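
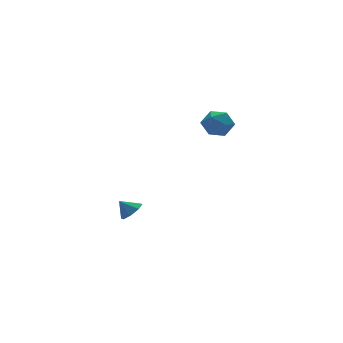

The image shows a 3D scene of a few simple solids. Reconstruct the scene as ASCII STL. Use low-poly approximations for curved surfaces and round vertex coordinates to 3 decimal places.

solid 
facet normal 0.542 -0.427 -0.724
outer loop
vertex 0.57 0.442 -3.811
vertex 0.012 0.658 -4.356
vertex 0.682 1.0 -4.056
endloop
endfacet
facet normal 0.349 0.317 0.882
outer loop
vertex 0.57 0.442 -3.811
vertex 0.682 1.0 -4.056
vertex -0.552 1.102 -3.604
endloop
endfacet
facet normal 0.542 -0.427 -0.724
outer loop
vertex 0.682 1.0 -4.056
vertex 0.012 0.658 -4.356
vertex 0.401 1.358 -4.478
endloop
endfacet
facet normal 0.258 0.815 0.520
outer loop
vertex 0.682 1.0 -4.056
vertex 0.401 1.358 -4.478
vertex -0.552 1.102 -3.604
endloop
endfacet
facet normal 0.542 -0.427 -0.724
outer loop
vertex 0.401 1.358 -4.478
vertex 0.012 0.658 -4.356
vertex -0.108 1.306 -4.828
endloop
endfacet
facet normal -0.170 0.980 0.102
outer loop
vertex 0.401 1.358 -4.478
vertex -0.108 1.306 -4.828
vertex -0.552 1.102 -3.604
endloop
endfacet
facet normal 0.542 -0.427 -0.724
outer loop
vertex -0.108 1.306 -4.828
vertex 0.012 0.658 -4.356
vertex -0.547 0.874 -4.902
endloop
endfacet
facet normal -0.684 0.718 -0.129
outer loop
vertex -0.108 1.306 -4.828
vertex -0.547 0.874 -4.902
vertex -0.552 1.102 -3.604
endloop
endfacet
facet normal 0.542 -0.427 -0.724
outer loop
vertex -0.547 0.874 -4.902
vertex 0.012 0.658 -4.356
vertex -0.658 0.316 -4.656
endloop
endfacet
facet normal -0.983 0.180 -0.035
outer loop
vertex -0.547 0.874 -4.902
vertex -0.658 0.316 -4.656
vertex -0.552 1.102 -3.604
endloop
endfacet
facet normal 0.542 -0.426 -0.724
outer loop
vertex -0.658 0.316 -4.656
vertex 0.012 0.658 -4.356
vertex -0.377 -0.042 -4.235
endloop
endfacet
facet normal -0.891 -0.316 0.326
outer loop
vertex -0.658 0.316 -4.656
vertex -0.377 -0.042 -4.235
vertex -0.552 1.102 -3.604
endloop
endfacet
facet normal 0.542 -0.426 -0.724
outer loop
vertex -0.377 -0.042 -4.235
vertex 0.012 0.658 -4.356
vertex 0.132 0.01 -3.885
endloop
endfacet
facet normal -0.463 -0.481 0.744
outer loop
vertex -0.377 -0.042 -4.235
vertex 0.132 0.01 -3.885
vertex -0.552 1.102 -3.604
endloop
endfacet
facet normal 0.542 -0.426 -0.724
outer loop
vertex 0.132 0.01 -3.885
vertex 0.012 0.658 -4.356
vertex 0.57 0.442 -3.811
endloop
endfacet
facet normal 0.051 -0.219 0.974
outer loop
vertex 0.132 0.01 -3.885
vertex 0.57 0.442 -3.811
vertex -0.552 1.102 -3.604
endloop
endfacet
facet normal -0.434 0.873 0.225
outer loop
vertex 3.338 -2.255 3.248
vertex 2.533 -2.736 3.562
vertex 3.267 -2.534 4.194
endloop
endfacet
facet normal 0.275 0.916 0.291
outer loop
vertex 3.338 -2.255 3.248
vertex 3.267 -2.534 4.194
vertex 4.123 -2.638 3.711
endloop
endfacet
facet normal 0.566 0.751 -0.339
outer loop
vertex 3.338 -2.255 3.248
vertex 4.123 -2.638 3.711
vertex 3.919 -2.904 2.781
endloop
endfacet
facet normal 0.037 0.606 -0.795
outer loop
vertex 3.338 -2.255 3.248
vertex 3.919 -2.904 2.781
vertex 2.936 -2.964 2.689
endloop
endfacet
facet normal -0.581 0.681 -0.446
outer loop
vertex 3.338 -2.255 3.248
vertex 2.936 -2.964 2.689
vertex 2.533 -2.736 3.562
endloop
endfacet
facet normal 0.483 0.425 0.765
outer loop
vertex 4.123 -2.638 3.711
vertex 3.267 -2.534 4.194
vertex 3.804 -3.356 4.311
endloop
endfacet
facet normal -0.664 0.355 0.658
outer loop
vertex 3.267 -2.534 4.194
vertex 2.533 -2.736 3.562
vertex 2.821 -3.416 4.219
endloop
endfacet
facet normal -0.903 0.043 -0.428
outer loop
vertex 2.533 -2.736 3.562
vertex 2.936 -2.964 2.689
vertex 2.617 -3.682 3.289
endloop
endfacet
facet normal 0.098 -0.077 -0.992
outer loop
vertex 2.936 -2.964 2.689
vertex 3.919 -2.904 2.781
vertex 3.473 -3.786 2.806
endloop
endfacet
facet normal 0.954 0.158 -0.255
outer loop
vertex 3.919 -2.904 2.781
vertex 4.123 -2.638 3.711
vertex 4.207 -3.584 3.438
endloop
endfacet
facet normal -0.037 -0.606 0.795
outer loop
vertex 3.402 -4.065 3.752
vertex 3.804 -3.356 4.311
vertex 2.821 -3.416 4.219
endloop
endfacet
facet normal -0.566 -0.751 0.339
outer loop
vertex 3.402 -4.065 3.752
vertex 2.821 -3.416 4.219
vertex 2.617 -3.682 3.289
endloop
endfacet
facet normal -0.275 -0.916 -0.291
outer loop
vertex 3.402 -4.065 3.752
vertex 2.617 -3.682 3.289
vertex 3.473 -3.786 2.806
endloop
endfacet
facet normal 0.434 -0.873 -0.225
outer loop
vertex 3.402 -4.065 3.752
vertex 3.473 -3.786 2.806
vertex 4.207 -3.584 3.438
endloop
endfacet
facet normal 0.581 -0.681 0.446
outer loop
vertex 3.402 -4.065 3.752
vertex 4.207 -3.584 3.438
vertex 3.804 -3.356 4.311
endloop
endfacet
facet normal -0.098 0.077 0.992
outer loop
vertex 2.821 -3.416 4.219
vertex 3.804 -3.356 4.311
vertex 3.267 -2.534 4.194
endloop
endfacet
facet normal -0.954 -0.158 0.255
outer loop
vertex 2.617 -3.682 3.289
vertex 2.821 -3.416 4.219
vertex 2.533 -2.736 3.562
endloop
endfacet
facet normal -0.483 -0.425 -0.765
outer loop
vertex 3.473 -3.786 2.806
vertex 2.617 -3.682 3.289
vertex 2.936 -2.964 2.689
endloop
endfacet
facet normal 0.664 -0.355 -0.658
outer loop
vertex 4.207 -3.584 3.438
vertex 3.473 -3.786 2.806
vertex 3.919 -2.904 2.781
endloop
endfacet
facet normal 0.903 -0.043 0.428
outer loop
vertex 3.804 -3.356 4.311
vertex 4.207 -3.584 3.438
vertex 4.123 -2.638 3.711
endloop
endfacet

endsolid


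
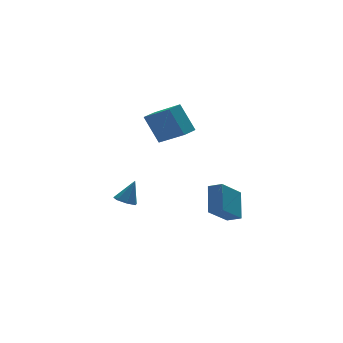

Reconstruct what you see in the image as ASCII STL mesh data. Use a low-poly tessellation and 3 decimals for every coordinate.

solid 
facet normal -0.891 -0.452 0.033
outer loop
vertex 1.125 2.134 2.676
vertex 0.673 3.147 4.341
vertex 0.284 3.706 1.492
endloop
endfacet
facet normal 0.225 -0.506 -0.832
outer loop
vertex 1.167 4.153 1.459
vertex 1.125 2.134 2.676
vertex 0.284 3.706 1.492
endloop
endfacet
facet normal -0.892 -0.451 0.033
outer loop
vertex 0.284 3.706 1.492
vertex 0.673 3.147 4.341
vertex -0.167 4.719 3.156
endloop
endfacet
facet normal -0.393 0.735 -0.554
outer loop
vertex -0.167 4.719 3.156
vertex 1.167 4.153 1.459
vertex 0.284 3.706 1.492
endloop
endfacet
facet normal 0.393 -0.735 0.553
outer loop
vertex 1.125 2.134 2.676
vertex 1.556 3.594 4.308
vertex 0.673 3.147 4.341
endloop
endfacet
facet normal 0.226 -0.506 -0.832
outer loop
vertex 2.007 2.581 2.644
vertex 1.125 2.134 2.676
vertex 1.167 4.153 1.459
endloop
endfacet
facet normal 0.392 -0.735 0.554
outer loop
vertex 2.007 2.581 2.644
vertex 1.556 3.594 4.308
vertex 1.125 2.134 2.676
endloop
endfacet
facet normal -0.225 0.507 0.832
outer loop
vertex 0.673 3.147 4.341
vertex 1.556 3.594 4.308
vertex -0.167 4.719 3.156
endloop
endfacet
facet normal -0.392 0.735 -0.553
outer loop
vertex 0.715 5.166 3.124
vertex 1.167 4.153 1.459
vertex -0.167 4.719 3.156
endloop
endfacet
facet normal -0.226 0.506 0.832
outer loop
vertex -0.167 4.719 3.156
vertex 1.556 3.594 4.308
vertex 0.715 5.166 3.124
endloop
endfacet
facet normal 0.892 0.452 -0.033
outer loop
vertex 0.715 5.166 3.124
vertex 2.007 2.581 2.644
vertex 1.167 4.153 1.459
endloop
endfacet
facet normal 0.892 0.452 -0.033
outer loop
vertex 1.556 3.594 4.308
vertex 2.007 2.581 2.644
vertex 0.715 5.166 3.124
endloop
endfacet
facet normal -0.465 -0.146 -0.873
outer loop
vertex -1.986 2.799 -2.193
vertex -2.436 2.349 -1.878
vertex -2.499 3.051 -1.962
endloop
endfacet
facet normal 0.458 0.887 0.050
outer loop
vertex -1.986 2.799 -2.193
vertex -2.499 3.051 -1.962
vertex -1.724 2.571 -0.542
endloop
endfacet
facet normal -0.465 -0.146 -0.873
outer loop
vertex -2.499 3.051 -1.962
vertex -2.436 2.349 -1.878
vertex -2.964 2.774 -1.668
endloop
endfacet
facet normal -0.247 0.869 0.429
outer loop
vertex -2.499 3.051 -1.962
vertex -2.964 2.774 -1.668
vertex -1.724 2.571 -0.542
endloop
endfacet
facet normal -0.465 -0.147 -0.873
outer loop
vertex -2.964 2.774 -1.668
vertex -2.436 2.349 -1.878
vertex -3.031 2.177 -1.532
endloop
endfacet
facet normal -0.631 0.239 0.738
outer loop
vertex -2.964 2.774 -1.668
vertex -3.031 2.177 -1.532
vertex -1.724 2.571 -0.542
endloop
endfacet
facet normal -0.465 -0.146 -0.873
outer loop
vertex -3.031 2.177 -1.532
vertex -2.436 2.349 -1.878
vertex -2.65 1.709 -1.657
endloop
endfacet
facet normal -0.405 -0.529 0.746
outer loop
vertex -3.031 2.177 -1.532
vertex -2.65 1.709 -1.657
vertex -1.724 2.571 -0.542
endloop
endfacet
facet normal -0.465 -0.146 -0.873
outer loop
vertex -2.65 1.709 -1.657
vertex -2.436 2.349 -1.878
vertex -2.108 1.723 -1.948
endloop
endfacet
facet normal 0.261 -0.856 0.445
outer loop
vertex -2.65 1.709 -1.657
vertex -2.108 1.723 -1.948
vertex -1.724 2.571 -0.542
endloop
endfacet
facet normal -0.465 -0.146 -0.873
outer loop
vertex -2.108 1.723 -1.948
vertex -2.436 2.349 -1.878
vertex -1.812 2.208 -2.187
endloop
endfacet
facet normal 0.865 -0.497 0.063
outer loop
vertex -2.108 1.723 -1.948
vertex -1.812 2.208 -2.187
vertex -1.724 2.571 -0.542
endloop
endfacet
facet normal -0.465 -0.146 -0.873
outer loop
vertex -1.812 2.208 -2.187
vertex -2.436 2.349 -1.878
vertex -1.986 2.799 -2.193
endloop
endfacet
facet normal 0.953 0.280 -0.113
outer loop
vertex -1.812 2.208 -2.187
vertex -1.986 2.799 -2.193
vertex -1.724 2.571 -0.542
endloop
endfacet
facet normal -0.622 0.679 -0.390
outer loop
vertex 2.392 1.689 -3.696
vertex 3.051 3.02 -2.432
vertex 3.925 2.278 -5.115
endloop
endfacet
facet normal -0.338 -0.682 -0.648
outer loop
vertex 4.509 1.64 -4.748
vertex 2.392 1.689 -3.696
vertex 3.925 2.278 -5.115
endloop
endfacet
facet normal -0.622 0.679 -0.390
outer loop
vertex 3.925 2.278 -5.115
vertex 3.051 3.02 -2.432
vertex 4.584 3.609 -3.851
endloop
endfacet
facet normal 0.707 0.271 -0.654
outer loop
vertex 4.584 3.609 -3.851
vertex 4.509 1.64 -4.748
vertex 3.925 2.278 -5.115
endloop
endfacet
facet normal -0.707 -0.271 0.654
outer loop
vertex 2.392 1.689 -3.696
vertex 3.635 2.382 -2.065
vertex 3.051 3.02 -2.432
endloop
endfacet
facet normal -0.338 -0.682 -0.648
outer loop
vertex 2.976 1.051 -3.329
vertex 2.392 1.689 -3.696
vertex 4.509 1.64 -4.748
endloop
endfacet
facet normal -0.707 -0.271 0.654
outer loop
vertex 2.976 1.051 -3.329
vertex 3.635 2.382 -2.065
vertex 2.392 1.689 -3.696
endloop
endfacet
facet normal 0.338 0.682 0.648
outer loop
vertex 3.051 3.02 -2.432
vertex 3.635 2.382 -2.065
vertex 4.584 3.609 -3.851
endloop
endfacet
facet normal 0.707 0.271 -0.654
outer loop
vertex 5.168 2.971 -3.484
vertex 4.509 1.64 -4.748
vertex 4.584 3.609 -3.851
endloop
endfacet
facet normal 0.338 0.682 0.648
outer loop
vertex 4.584 3.609 -3.851
vertex 3.635 2.382 -2.065
vertex 5.168 2.971 -3.484
endloop
endfacet
facet normal 0.622 -0.679 0.390
outer loop
vertex 5.168 2.971 -3.484
vertex 2.976 1.051 -3.329
vertex 4.509 1.64 -4.748
endloop
endfacet
facet normal 0.622 -0.679 0.390
outer loop
vertex 3.635 2.382 -2.065
vertex 2.976 1.051 -3.329
vertex 5.168 2.971 -3.484
endloop
endfacet

endsolid


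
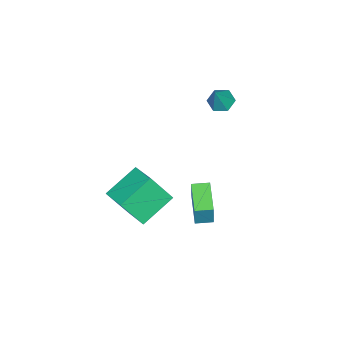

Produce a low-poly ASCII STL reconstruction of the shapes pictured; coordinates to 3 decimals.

solid 
facet normal -0.281 0.477 -0.833
outer loop
vertex 1.497 2.081 -1.291
vertex 3.136 1.367 -2.253
vertex 0.688 0.825 -1.738
endloop
endfacet
facet normal -0.808 0.352 0.474
outer loop
vertex 1.224 -0.087 -0.147
vertex 1.497 2.081 -1.291
vertex 0.688 0.825 -1.738
endloop
endfacet
facet normal -0.281 0.477 -0.833
outer loop
vertex 0.688 0.825 -1.738
vertex 3.136 1.367 -2.253
vertex 2.326 0.111 -2.7
endloop
endfacet
facet normal -0.519 -0.805 -0.287
outer loop
vertex 2.326 0.111 -2.7
vertex 1.224 -0.087 -0.147
vertex 0.688 0.825 -1.738
endloop
endfacet
facet normal 0.519 0.805 0.287
outer loop
vertex 1.497 2.081 -1.291
vertex 3.672 0.455 -0.662
vertex 3.136 1.367 -2.253
endloop
endfacet
facet normal -0.807 0.352 0.474
outer loop
vertex 2.034 1.169 0.3
vertex 1.497 2.081 -1.291
vertex 1.224 -0.087 -0.147
endloop
endfacet
facet normal 0.519 0.805 0.286
outer loop
vertex 2.034 1.169 0.3
vertex 3.672 0.455 -0.662
vertex 1.497 2.081 -1.291
endloop
endfacet
facet normal 0.807 -0.352 -0.474
outer loop
vertex 3.136 1.367 -2.253
vertex 3.672 0.455 -0.662
vertex 2.326 0.111 -2.7
endloop
endfacet
facet normal -0.519 -0.805 -0.286
outer loop
vertex 2.863 -0.801 -1.109
vertex 1.224 -0.087 -0.147
vertex 2.326 0.111 -2.7
endloop
endfacet
facet normal 0.807 -0.351 -0.474
outer loop
vertex 2.326 0.111 -2.7
vertex 3.672 0.455 -0.662
vertex 2.863 -0.801 -1.109
endloop
endfacet
facet normal 0.281 -0.477 0.833
outer loop
vertex 2.863 -0.801 -1.109
vertex 2.034 1.169 0.3
vertex 1.224 -0.087 -0.147
endloop
endfacet
facet normal 0.281 -0.477 0.833
outer loop
vertex 3.672 0.455 -0.662
vertex 2.034 1.169 0.3
vertex 2.863 -0.801 -1.109
endloop
endfacet
facet normal -0.536 0.843 0.042
outer loop
vertex -1.793 2.371 -2.929
vertex -0.372 3.297 -3.398
vertex -2.166 2.207 -4.382
endloop
endfacet
facet normal -0.807 -0.526 0.267
outer loop
vertex -1.668 1.423 -4.422
vertex -1.793 2.371 -2.929
vertex -2.166 2.207 -4.382
endloop
endfacet
facet normal -0.536 0.843 0.043
outer loop
vertex -2.166 2.207 -4.382
vertex -0.372 3.297 -3.398
vertex -0.745 3.134 -4.851
endloop
endfacet
facet normal -0.247 -0.108 -0.963
outer loop
vertex -0.745 3.134 -4.851
vertex -1.668 1.423 -4.422
vertex -2.166 2.207 -4.382
endloop
endfacet
facet normal 0.247 0.108 0.963
outer loop
vertex -1.793 2.371 -2.929
vertex 0.126 2.513 -3.438
vertex -0.372 3.297 -3.398
endloop
endfacet
facet normal -0.808 -0.526 0.266
outer loop
vertex -1.295 1.586 -2.969
vertex -1.793 2.371 -2.929
vertex -1.668 1.423 -4.422
endloop
endfacet
facet normal 0.247 0.108 0.963
outer loop
vertex -1.295 1.586 -2.969
vertex 0.126 2.513 -3.438
vertex -1.793 2.371 -2.929
endloop
endfacet
facet normal 0.807 0.526 -0.266
outer loop
vertex -0.372 3.297 -3.398
vertex 0.126 2.513 -3.438
vertex -0.745 3.134 -4.851
endloop
endfacet
facet normal -0.247 -0.108 -0.963
outer loop
vertex -0.247 2.349 -4.891
vertex -1.668 1.423 -4.422
vertex -0.745 3.134 -4.851
endloop
endfacet
facet normal 0.808 0.526 -0.267
outer loop
vertex -0.745 3.134 -4.851
vertex 0.126 2.513 -3.438
vertex -0.247 2.349 -4.891
endloop
endfacet
facet normal 0.535 -0.843 -0.043
outer loop
vertex -0.247 2.349 -4.891
vertex -1.295 1.586 -2.969
vertex -1.668 1.423 -4.422
endloop
endfacet
facet normal 0.536 -0.843 -0.042
outer loop
vertex 0.126 2.513 -3.438
vertex -1.295 1.586 -2.969
vertex -0.247 2.349 -4.891
endloop
endfacet
facet normal -0.533 -0.044 -0.845
outer loop
vertex -3.195 1.79 1.382
vertex -3.799 1.906 1.757
vertex -3.426 2.463 1.493
endloop
endfacet
facet normal 0.924 0.344 -0.164
outer loop
vertex -3.195 1.79 1.382
vertex -3.426 2.463 1.493
vertex -2.961 1.974 3.083
endloop
endfacet
facet normal -0.533 -0.044 -0.845
outer loop
vertex -3.426 2.463 1.493
vertex -3.799 1.906 1.757
vertex -4.03 2.579 1.868
endloop
endfacet
facet normal 0.302 0.932 0.198
outer loop
vertex -3.426 2.463 1.493
vertex -4.03 2.579 1.868
vertex -2.961 1.974 3.083
endloop
endfacet
facet normal -0.534 -0.044 -0.845
outer loop
vertex -4.03 2.579 1.868
vertex -3.799 1.906 1.757
vertex -4.402 2.022 2.132
endloop
endfacet
facet normal -0.425 0.604 0.675
outer loop
vertex -4.03 2.579 1.868
vertex -4.402 2.022 2.132
vertex -2.961 1.974 3.083
endloop
endfacet
facet normal -0.534 -0.044 -0.845
outer loop
vertex -4.402 2.022 2.132
vertex -3.799 1.906 1.757
vertex -4.171 1.349 2.021
endloop
endfacet
facet normal -0.531 -0.312 0.788
outer loop
vertex -4.402 2.022 2.132
vertex -4.171 1.349 2.021
vertex -2.961 1.974 3.083
endloop
endfacet
facet normal -0.534 -0.044 -0.845
outer loop
vertex -4.171 1.349 2.021
vertex -3.799 1.906 1.757
vertex -3.568 1.233 1.646
endloop
endfacet
facet normal 0.091 -0.900 0.426
outer loop
vertex -4.171 1.349 2.021
vertex -3.568 1.233 1.646
vertex -2.961 1.974 3.083
endloop
endfacet
facet normal -0.533 -0.044 -0.845
outer loop
vertex -3.568 1.233 1.646
vertex -3.799 1.906 1.757
vertex -3.195 1.79 1.382
endloop
endfacet
facet normal 0.819 -0.572 -0.051
outer loop
vertex -3.568 1.233 1.646
vertex -3.195 1.79 1.382
vertex -2.961 1.974 3.083
endloop
endfacet

endsolid


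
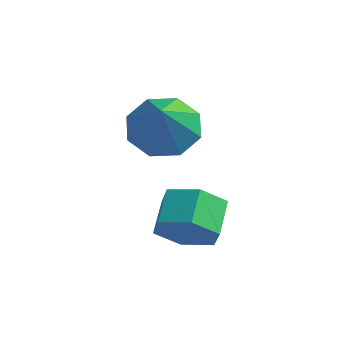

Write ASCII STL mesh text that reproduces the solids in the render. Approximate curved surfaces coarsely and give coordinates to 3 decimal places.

solid 
facet normal 0.361 -0.775 -0.518
outer loop
vertex 3.823 -4.618 -3.258
vertex 3.429 -4.317 -3.984
vertex 4.249 -4.063 -3.792
endloop
endfacet
facet normal 0.797 -0.031 0.603
outer loop
vertex 3.823 -4.618 -3.258
vertex 4.249 -4.063 -3.792
vertex 3.426 -3.764 -2.689
endloop
endfacet
facet normal 0.797 -0.031 0.603
outer loop
vertex 3.426 -3.764 -2.689
vertex 4.249 -4.063 -3.792
vertex 3.852 -3.21 -3.223
endloop
endfacet
facet normal -0.361 0.776 0.517
outer loop
vertex 3.426 -3.764 -2.689
vertex 3.852 -3.21 -3.223
vertex 3.031 -3.463 -3.416
endloop
endfacet
facet normal 0.361 -0.776 -0.517
outer loop
vertex 4.249 -4.063 -3.792
vertex 3.429 -4.317 -3.984
vertex 3.855 -3.762 -4.519
endloop
endfacet
facet normal 0.818 0.530 -0.224
outer loop
vertex 4.249 -4.063 -3.792
vertex 3.855 -3.762 -4.519
vertex 3.852 -3.21 -3.223
endloop
endfacet
facet normal 0.818 0.530 -0.224
outer loop
vertex 3.852 -3.21 -3.223
vertex 3.855 -3.762 -4.519
vertex 3.458 -2.909 -3.95
endloop
endfacet
facet normal -0.361 0.776 0.517
outer loop
vertex 3.852 -3.21 -3.223
vertex 3.458 -2.909 -3.95
vertex 3.031 -3.463 -3.416
endloop
endfacet
facet normal 0.361 -0.776 -0.517
outer loop
vertex 3.855 -3.762 -4.519
vertex 3.429 -4.317 -3.984
vertex 3.034 -4.016 -4.711
endloop
endfacet
facet normal 0.020 0.561 -0.827
outer loop
vertex 3.855 -3.762 -4.519
vertex 3.034 -4.016 -4.711
vertex 3.458 -2.909 -3.95
endloop
endfacet
facet normal 0.021 0.561 -0.828
outer loop
vertex 3.458 -2.909 -3.95
vertex 3.034 -4.016 -4.711
vertex 2.637 -3.162 -4.142
endloop
endfacet
facet normal -0.360 0.776 0.517
outer loop
vertex 3.458 -2.909 -3.95
vertex 2.637 -3.162 -4.142
vertex 3.031 -3.463 -3.416
endloop
endfacet
facet normal 0.361 -0.776 -0.517
outer loop
vertex 3.034 -4.016 -4.711
vertex 3.429 -4.317 -3.984
vertex 2.608 -4.57 -4.177
endloop
endfacet
facet normal -0.797 0.031 -0.603
outer loop
vertex 3.034 -4.016 -4.711
vertex 2.608 -4.57 -4.177
vertex 2.637 -3.162 -4.142
endloop
endfacet
facet normal -0.797 0.031 -0.603
outer loop
vertex 2.637 -3.162 -4.142
vertex 2.608 -4.57 -4.177
vertex 2.211 -3.717 -3.608
endloop
endfacet
facet normal -0.361 0.775 0.518
outer loop
vertex 2.637 -3.162 -4.142
vertex 2.211 -3.717 -3.608
vertex 3.031 -3.463 -3.416
endloop
endfacet
facet normal 0.361 -0.776 -0.517
outer loop
vertex 2.608 -4.57 -4.177
vertex 3.429 -4.317 -3.984
vertex 3.002 -4.871 -3.45
endloop
endfacet
facet normal -0.818 -0.530 0.224
outer loop
vertex 2.608 -4.57 -4.177
vertex 3.002 -4.871 -3.45
vertex 2.211 -3.717 -3.608
endloop
endfacet
facet normal -0.818 -0.530 0.224
outer loop
vertex 2.211 -3.717 -3.608
vertex 3.002 -4.871 -3.45
vertex 2.605 -4.018 -2.881
endloop
endfacet
facet normal -0.361 0.776 0.517
outer loop
vertex 2.211 -3.717 -3.608
vertex 2.605 -4.018 -2.881
vertex 3.031 -3.463 -3.416
endloop
endfacet
facet normal 0.360 -0.776 -0.517
outer loop
vertex 3.002 -4.871 -3.45
vertex 3.429 -4.317 -3.984
vertex 3.823 -4.618 -3.258
endloop
endfacet
facet normal -0.020 -0.561 0.827
outer loop
vertex 3.002 -4.871 -3.45
vertex 3.823 -4.618 -3.258
vertex 2.605 -4.018 -2.881
endloop
endfacet
facet normal -0.020 -0.561 0.828
outer loop
vertex 2.605 -4.018 -2.881
vertex 3.823 -4.618 -3.258
vertex 3.426 -3.764 -2.689
endloop
endfacet
facet normal -0.361 0.776 0.517
outer loop
vertex 2.605 -4.018 -2.881
vertex 3.426 -3.764 -2.689
vertex 3.031 -3.463 -3.416
endloop
endfacet
facet normal -0.418 0.583 -0.696
outer loop
vertex 1.843 -2.508 -2.67
vertex 1.111 -2.258 -2.021
vertex 2.02 -1.882 -2.252
endloop
endfacet
facet normal 0.973 -0.176 -0.149
outer loop
vertex 1.843 -2.508 -2.67
vertex 2.02 -1.882 -2.252
vertex 1.989 -3.482 -0.559
endloop
endfacet
facet normal -0.418 0.583 -0.697
outer loop
vertex 2.02 -1.882 -2.252
vertex 1.111 -2.258 -2.021
vertex 1.664 -1.476 -1.699
endloop
endfacet
facet normal 0.885 0.330 0.328
outer loop
vertex 2.02 -1.882 -2.252
vertex 1.664 -1.476 -1.699
vertex 1.989 -3.482 -0.559
endloop
endfacet
facet normal -0.418 0.583 -0.697
outer loop
vertex 1.664 -1.476 -1.699
vertex 1.111 -2.258 -2.021
vertex 0.984 -1.528 -1.334
endloop
endfacet
facet normal 0.379 0.503 0.777
outer loop
vertex 1.664 -1.476 -1.699
vertex 0.984 -1.528 -1.334
vertex 1.989 -3.482 -0.559
endloop
endfacet
facet normal -0.419 0.583 -0.697
outer loop
vertex 0.984 -1.528 -1.334
vertex 1.111 -2.258 -2.021
vertex 0.379 -2.008 -1.372
endloop
endfacet
facet normal -0.251 0.242 0.937
outer loop
vertex 0.984 -1.528 -1.334
vertex 0.379 -2.008 -1.372
vertex 1.989 -3.482 -0.559
endloop
endfacet
facet normal -0.418 0.584 -0.696
outer loop
vertex 0.379 -2.008 -1.372
vertex 1.111 -2.258 -2.021
vertex 0.202 -2.633 -1.79
endloop
endfacet
facet normal -0.633 -0.298 0.714
outer loop
vertex 0.379 -2.008 -1.372
vertex 0.202 -2.633 -1.79
vertex 1.989 -3.482 -0.559
endloop
endfacet
facet normal -0.418 0.584 -0.696
outer loop
vertex 0.202 -2.633 -1.79
vertex 1.111 -2.258 -2.021
vertex 0.558 -3.039 -2.344
endloop
endfacet
facet normal -0.546 -0.803 0.238
outer loop
vertex 0.202 -2.633 -1.79
vertex 0.558 -3.039 -2.344
vertex 1.989 -3.482 -0.559
endloop
endfacet
facet normal -0.417 0.584 -0.696
outer loop
vertex 0.558 -3.039 -2.344
vertex 1.111 -2.258 -2.021
vertex 1.238 -2.987 -2.708
endloop
endfacet
facet normal -0.039 -0.977 -0.211
outer loop
vertex 0.558 -3.039 -2.344
vertex 1.238 -2.987 -2.708
vertex 1.989 -3.482 -0.559
endloop
endfacet
facet normal -0.418 0.583 -0.696
outer loop
vertex 1.238 -2.987 -2.708
vertex 1.111 -2.258 -2.021
vertex 1.843 -2.508 -2.67
endloop
endfacet
facet normal 0.591 -0.716 -0.371
outer loop
vertex 1.238 -2.987 -2.708
vertex 1.843 -2.508 -2.67
vertex 1.989 -3.482 -0.559
endloop
endfacet

endsolid


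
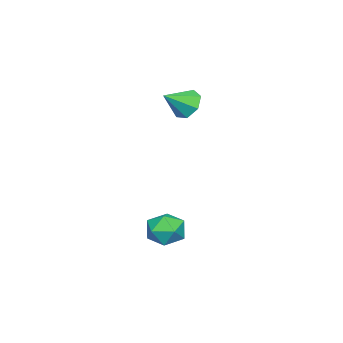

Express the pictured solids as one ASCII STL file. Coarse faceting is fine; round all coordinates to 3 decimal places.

solid 
facet normal -0.608 0.792 -0.059
outer loop
vertex 1.879 4.645 -1.924
vertex 1.156 4.105 -1.72
vertex 1.63 4.52 -1.042
endloop
endfacet
facet normal 0.044 0.987 0.152
outer loop
vertex 1.879 4.645 -1.924
vertex 1.63 4.52 -1.042
vertex 2.525 4.516 -1.275
endloop
endfacet
facet normal 0.509 0.786 -0.351
outer loop
vertex 1.879 4.645 -1.924
vertex 2.525 4.516 -1.275
vertex 2.605 4.098 -2.096
endloop
endfacet
facet normal 0.144 0.466 -0.873
outer loop
vertex 1.879 4.645 -1.924
vertex 2.605 4.098 -2.096
vertex 1.758 3.844 -2.371
endloop
endfacet
facet normal -0.546 0.470 -0.694
outer loop
vertex 1.879 4.645 -1.924
vertex 1.758 3.844 -2.371
vertex 1.156 4.105 -1.72
endloop
endfacet
facet normal 0.198 0.630 0.751
outer loop
vertex 2.525 4.516 -1.275
vertex 1.63 4.52 -1.042
vertex 2.202 3.896 -0.669
endloop
endfacet
facet normal -0.858 0.314 0.407
outer loop
vertex 1.63 4.52 -1.042
vertex 1.156 4.105 -1.72
vertex 1.355 3.642 -0.944
endloop
endfacet
facet normal -0.758 -0.209 -0.618
outer loop
vertex 1.156 4.105 -1.72
vertex 1.758 3.844 -2.371
vertex 1.435 3.224 -1.765
endloop
endfacet
facet normal 0.359 -0.214 -0.908
outer loop
vertex 1.758 3.844 -2.371
vertex 2.605 4.098 -2.096
vertex 2.33 3.22 -1.998
endloop
endfacet
facet normal 0.951 0.304 -0.062
outer loop
vertex 2.605 4.098 -2.096
vertex 2.525 4.516 -1.275
vertex 2.804 3.635 -1.32
endloop
endfacet
facet normal -0.144 -0.466 0.873
outer loop
vertex 2.081 3.095 -1.116
vertex 2.202 3.896 -0.669
vertex 1.355 3.642 -0.944
endloop
endfacet
facet normal -0.509 -0.786 0.351
outer loop
vertex 2.081 3.095 -1.116
vertex 1.355 3.642 -0.944
vertex 1.435 3.224 -1.765
endloop
endfacet
facet normal -0.044 -0.987 -0.152
outer loop
vertex 2.081 3.095 -1.116
vertex 1.435 3.224 -1.765
vertex 2.33 3.22 -1.998
endloop
endfacet
facet normal 0.608 -0.792 0.059
outer loop
vertex 2.081 3.095 -1.116
vertex 2.33 3.22 -1.998
vertex 2.804 3.635 -1.32
endloop
endfacet
facet normal 0.546 -0.470 0.694
outer loop
vertex 2.081 3.095 -1.116
vertex 2.804 3.635 -1.32
vertex 2.202 3.896 -0.669
endloop
endfacet
facet normal -0.359 0.214 0.908
outer loop
vertex 1.355 3.642 -0.944
vertex 2.202 3.896 -0.669
vertex 1.63 4.52 -1.042
endloop
endfacet
facet normal -0.951 -0.304 0.062
outer loop
vertex 1.435 3.224 -1.765
vertex 1.355 3.642 -0.944
vertex 1.156 4.105 -1.72
endloop
endfacet
facet normal -0.198 -0.630 -0.751
outer loop
vertex 2.33 3.22 -1.998
vertex 1.435 3.224 -1.765
vertex 1.758 3.844 -2.371
endloop
endfacet
facet normal 0.858 -0.314 -0.407
outer loop
vertex 2.804 3.635 -1.32
vertex 2.33 3.22 -1.998
vertex 2.605 4.098 -2.096
endloop
endfacet
facet normal 0.758 0.209 0.618
outer loop
vertex 2.202 3.896 -0.669
vertex 2.804 3.635 -1.32
vertex 2.525 4.516 -1.275
endloop
endfacet
facet normal -0.695 0.483 -0.532
outer loop
vertex -2.896 2.565 2.705
vertex -3.493 2.306 3.25
vertex -3.023 3.013 3.277
endloop
endfacet
facet normal 0.947 0.320 -0.040
outer loop
vertex -2.896 2.565 2.705
vertex -3.023 3.013 3.277
vertex -2.527 1.634 3.99
endloop
endfacet
facet normal -0.696 0.483 -0.532
outer loop
vertex -3.023 3.013 3.277
vertex -3.493 2.306 3.25
vertex -3.504 2.928 3.829
endloop
endfacet
facet normal 0.599 0.527 0.603
outer loop
vertex -3.023 3.013 3.277
vertex -3.504 2.928 3.829
vertex -2.527 1.634 3.99
endloop
endfacet
facet normal -0.695 0.483 -0.532
outer loop
vertex -3.504 2.928 3.829
vertex -3.493 2.306 3.25
vertex -3.978 2.374 3.945
endloop
endfacet
facet normal 0.052 0.162 0.985
outer loop
vertex -3.504 2.928 3.829
vertex -3.978 2.374 3.945
vertex -2.527 1.634 3.99
endloop
endfacet
facet normal -0.695 0.482 -0.533
outer loop
vertex -3.978 2.374 3.945
vertex -3.493 2.306 3.25
vertex -4.086 1.769 3.538
endloop
endfacet
facet normal -0.281 -0.501 0.819
outer loop
vertex -3.978 2.374 3.945
vertex -4.086 1.769 3.538
vertex -2.527 1.634 3.99
endloop
endfacet
facet normal -0.696 0.483 -0.531
outer loop
vertex -4.086 1.769 3.538
vertex -3.493 2.306 3.25
vertex -3.749 1.568 2.914
endloop
endfacet
facet normal -0.150 -0.962 0.229
outer loop
vertex -4.086 1.769 3.538
vertex -3.749 1.568 2.914
vertex -2.527 1.634 3.99
endloop
endfacet
facet normal -0.695 0.483 -0.532
outer loop
vertex -3.749 1.568 2.914
vertex -3.493 2.306 3.25
vertex -3.219 1.922 2.543
endloop
endfacet
facet normal 0.346 -0.874 -0.340
outer loop
vertex -3.749 1.568 2.914
vertex -3.219 1.922 2.543
vertex -2.527 1.634 3.99
endloop
endfacet
facet normal -0.695 0.483 -0.532
outer loop
vertex -3.219 1.922 2.543
vertex -3.493 2.306 3.25
vertex -2.896 2.565 2.705
endloop
endfacet
facet normal 0.835 -0.303 -0.460
outer loop
vertex -3.219 1.922 2.543
vertex -2.896 2.565 2.705
vertex -2.527 1.634 3.99
endloop
endfacet

endsolid


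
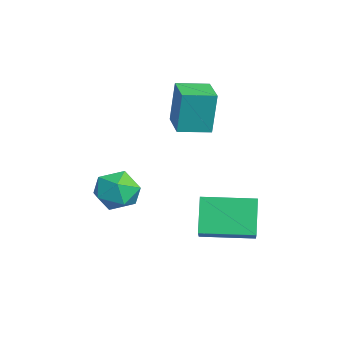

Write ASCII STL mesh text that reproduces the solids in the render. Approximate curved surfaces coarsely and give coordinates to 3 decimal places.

solid 
facet normal -0.025 0.987 -0.159
outer loop
vertex -2.509 -0.044 -2.039
vertex -3.109 0.042 -1.412
vertex -2.261 0.095 -1.214
endloop
endfacet
facet normal 0.621 0.721 -0.308
outer loop
vertex -2.509 -0.044 -2.039
vertex -2.261 0.095 -1.214
vertex -1.832 -0.485 -1.707
endloop
endfacet
facet normal 0.542 0.221 -0.811
outer loop
vertex -2.509 -0.044 -2.039
vertex -1.832 -0.485 -1.707
vertex -2.416 -0.896 -2.209
endloop
endfacet
facet normal -0.152 0.177 -0.972
outer loop
vertex -2.509 -0.044 -2.039
vertex -2.416 -0.896 -2.209
vertex -3.205 -0.57 -2.026
endloop
endfacet
facet normal -0.502 0.650 -0.570
outer loop
vertex -2.509 -0.044 -2.039
vertex -3.205 -0.57 -2.026
vertex -3.109 0.042 -1.412
endloop
endfacet
facet normal 0.870 0.405 0.281
outer loop
vertex -1.832 -0.485 -1.707
vertex -2.261 0.095 -1.214
vertex -2.015 -0.67 -0.874
endloop
endfacet
facet normal -0.174 0.836 0.521
outer loop
vertex -2.261 0.095 -1.214
vertex -3.109 0.042 -1.412
vertex -2.804 -0.344 -0.691
endloop
endfacet
facet normal -0.946 0.292 -0.143
outer loop
vertex -3.109 0.042 -1.412
vertex -3.205 -0.57 -2.026
vertex -3.388 -0.755 -1.193
endloop
endfacet
facet normal -0.380 -0.475 -0.794
outer loop
vertex -3.205 -0.57 -2.026
vertex -2.416 -0.896 -2.209
vertex -2.959 -1.335 -1.686
endloop
endfacet
facet normal 0.743 -0.406 -0.532
outer loop
vertex -2.416 -0.896 -2.209
vertex -1.832 -0.485 -1.707
vertex -2.111 -1.282 -1.488
endloop
endfacet
facet normal 0.152 -0.177 0.972
outer loop
vertex -2.711 -1.196 -0.861
vertex -2.015 -0.67 -0.874
vertex -2.804 -0.344 -0.691
endloop
endfacet
facet normal -0.542 -0.221 0.811
outer loop
vertex -2.711 -1.196 -0.861
vertex -2.804 -0.344 -0.691
vertex -3.388 -0.755 -1.193
endloop
endfacet
facet normal -0.621 -0.721 0.308
outer loop
vertex -2.711 -1.196 -0.861
vertex -3.388 -0.755 -1.193
vertex -2.959 -1.335 -1.686
endloop
endfacet
facet normal 0.025 -0.987 0.159
outer loop
vertex -2.711 -1.196 -0.861
vertex -2.959 -1.335 -1.686
vertex -2.111 -1.282 -1.488
endloop
endfacet
facet normal 0.502 -0.650 0.570
outer loop
vertex -2.711 -1.196 -0.861
vertex -2.111 -1.282 -1.488
vertex -2.015 -0.67 -0.874
endloop
endfacet
facet normal 0.380 0.475 0.794
outer loop
vertex -2.804 -0.344 -0.691
vertex -2.015 -0.67 -0.874
vertex -2.261 0.095 -1.214
endloop
endfacet
facet normal -0.743 0.406 0.532
outer loop
vertex -3.388 -0.755 -1.193
vertex -2.804 -0.344 -0.691
vertex -3.109 0.042 -1.412
endloop
endfacet
facet normal -0.870 -0.405 -0.281
outer loop
vertex -2.959 -1.335 -1.686
vertex -3.388 -0.755 -1.193
vertex -3.205 -0.57 -2.026
endloop
endfacet
facet normal 0.174 -0.836 -0.521
outer loop
vertex -2.111 -1.282 -1.488
vertex -2.959 -1.335 -1.686
vertex -2.416 -0.896 -2.209
endloop
endfacet
facet normal 0.946 -0.292 0.143
outer loop
vertex -2.015 -0.67 -0.874
vertex -2.111 -1.282 -1.488
vertex -1.832 -0.485 -1.707
endloop
endfacet
facet normal -0.546 0.123 0.829
outer loop
vertex -0.14 1.655 -0.65
vertex 0.192 3.383 -0.687
vertex -1.242 1.85 -1.404
endloop
endfacet
facet normal -0.188 -0.982 0.021
outer loop
vertex -0.472 1.677 -2.573
vertex -0.14 1.655 -0.65
vertex -1.242 1.85 -1.404
endloop
endfacet
facet normal -0.546 0.123 0.829
outer loop
vertex -1.242 1.85 -1.404
vertex 0.192 3.383 -0.687
vertex -0.91 3.578 -1.442
endloop
endfacet
facet normal -0.816 0.145 -0.559
outer loop
vertex -0.91 3.578 -1.442
vertex -0.472 1.677 -2.573
vertex -1.242 1.85 -1.404
endloop
endfacet
facet normal 0.816 -0.145 0.559
outer loop
vertex -0.14 1.655 -0.65
vertex 0.962 3.21 -1.856
vertex 0.192 3.383 -0.687
endloop
endfacet
facet normal -0.188 -0.982 0.021
outer loop
vertex 0.63 1.482 -1.818
vertex -0.14 1.655 -0.65
vertex -0.472 1.677 -2.573
endloop
endfacet
facet normal 0.816 -0.145 0.559
outer loop
vertex 0.63 1.482 -1.818
vertex 0.962 3.21 -1.856
vertex -0.14 1.655 -0.65
endloop
endfacet
facet normal 0.188 0.982 -0.021
outer loop
vertex 0.192 3.383 -0.687
vertex 0.962 3.21 -1.856
vertex -0.91 3.578 -1.442
endloop
endfacet
facet normal -0.816 0.145 -0.559
outer loop
vertex -0.14 3.405 -2.61
vertex -0.472 1.677 -2.573
vertex -0.91 3.578 -1.442
endloop
endfacet
facet normal 0.188 0.982 -0.021
outer loop
vertex -0.91 3.578 -1.442
vertex 0.962 3.21 -1.856
vertex -0.14 3.405 -2.61
endloop
endfacet
facet normal 0.546 -0.123 -0.829
outer loop
vertex -0.14 3.405 -2.61
vertex 0.63 1.482 -1.818
vertex -0.472 1.677 -2.573
endloop
endfacet
facet normal 0.545 -0.123 -0.829
outer loop
vertex 0.962 3.21 -1.856
vertex 0.63 1.482 -1.818
vertex -0.14 3.405 -2.61
endloop
endfacet
facet normal -0.999 -0.043 0.020
outer loop
vertex -4.001 1.43 2.596
vertex -4.052 2.563 2.48
vertex -4.026 1.264 0.985
endloop
endfacet
facet normal 0.045 -0.994 0.102
outer loop
vertex -2.788 1.317 0.96
vertex -4.001 1.43 2.596
vertex -4.026 1.264 0.985
endloop
endfacet
facet normal -0.999 -0.043 0.020
outer loop
vertex -4.026 1.264 0.985
vertex -4.052 2.563 2.48
vertex -4.077 2.397 0.869
endloop
endfacet
facet normal -0.016 -0.103 -0.995
outer loop
vertex -4.077 2.397 0.869
vertex -2.788 1.317 0.96
vertex -4.026 1.264 0.985
endloop
endfacet
facet normal 0.016 0.103 0.995
outer loop
vertex -4.001 1.43 2.596
vertex -2.814 2.616 2.455
vertex -4.052 2.563 2.48
endloop
endfacet
facet normal 0.045 -0.994 0.102
outer loop
vertex -2.763 1.483 2.571
vertex -4.001 1.43 2.596
vertex -2.788 1.317 0.96
endloop
endfacet
facet normal 0.016 0.103 0.995
outer loop
vertex -2.763 1.483 2.571
vertex -2.814 2.616 2.455
vertex -4.001 1.43 2.596
endloop
endfacet
facet normal -0.045 0.994 -0.102
outer loop
vertex -4.052 2.563 2.48
vertex -2.814 2.616 2.455
vertex -4.077 2.397 0.869
endloop
endfacet
facet normal -0.016 -0.103 -0.995
outer loop
vertex -2.839 2.45 0.844
vertex -2.788 1.317 0.96
vertex -4.077 2.397 0.869
endloop
endfacet
facet normal -0.045 0.994 -0.102
outer loop
vertex -4.077 2.397 0.869
vertex -2.814 2.616 2.455
vertex -2.839 2.45 0.844
endloop
endfacet
facet normal 0.999 0.043 -0.020
outer loop
vertex -2.839 2.45 0.844
vertex -2.763 1.483 2.571
vertex -2.788 1.317 0.96
endloop
endfacet
facet normal 0.999 0.043 -0.020
outer loop
vertex -2.814 2.616 2.455
vertex -2.763 1.483 2.571
vertex -2.839 2.45 0.844
endloop
endfacet

endsolid


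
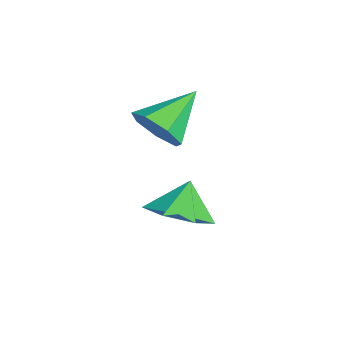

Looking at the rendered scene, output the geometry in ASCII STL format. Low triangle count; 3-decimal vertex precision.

solid 
facet normal 0.279 -0.416 -0.866
outer loop
vertex -2.58 -2.86 -2.427
vertex -3.086 -2.244 -2.886
vertex -2.205 -2.185 -2.63
endloop
endfacet
facet normal 0.478 -0.001 0.879
outer loop
vertex -2.58 -2.86 -2.427
vertex -2.205 -2.185 -2.63
vertex -3.374 -1.816 -1.994
endloop
endfacet
facet normal 0.279 -0.415 -0.866
outer loop
vertex -2.205 -2.185 -2.63
vertex -3.086 -2.244 -2.886
vertex -2.493 -1.555 -3.025
endloop
endfacet
facet normal 0.518 0.612 0.598
outer loop
vertex -2.205 -2.185 -2.63
vertex -2.493 -1.555 -3.025
vertex -3.374 -1.816 -1.994
endloop
endfacet
facet normal 0.279 -0.415 -0.866
outer loop
vertex -2.493 -1.555 -3.025
vertex -3.086 -2.244 -2.886
vertex -3.228 -1.443 -3.316
endloop
endfacet
facet normal 0.037 0.961 0.275
outer loop
vertex -2.493 -1.555 -3.025
vertex -3.228 -1.443 -3.316
vertex -3.374 -1.816 -1.994
endloop
endfacet
facet normal 0.279 -0.415 -0.866
outer loop
vertex -3.228 -1.443 -3.316
vertex -3.086 -2.244 -2.886
vertex -3.857 -1.934 -3.283
endloop
endfacet
facet normal -0.603 0.783 0.154
outer loop
vertex -3.228 -1.443 -3.316
vertex -3.857 -1.934 -3.283
vertex -3.374 -1.816 -1.994
endloop
endfacet
facet normal 0.279 -0.415 -0.866
outer loop
vertex -3.857 -1.934 -3.283
vertex -3.086 -2.244 -2.886
vertex -3.905 -2.659 -2.951
endloop
endfacet
facet normal -0.922 0.210 0.326
outer loop
vertex -3.857 -1.934 -3.283
vertex -3.905 -2.659 -2.951
vertex -3.374 -1.816 -1.994
endloop
endfacet
facet normal 0.279 -0.416 -0.866
outer loop
vertex -3.905 -2.659 -2.951
vertex -3.086 -2.244 -2.886
vertex -3.337 -3.071 -2.57
endloop
endfacet
facet normal -0.678 -0.323 0.661
outer loop
vertex -3.905 -2.659 -2.951
vertex -3.337 -3.071 -2.57
vertex -3.374 -1.816 -1.994
endloop
endfacet
facet normal 0.279 -0.416 -0.866
outer loop
vertex -3.337 -3.071 -2.57
vertex -3.086 -2.244 -2.886
vertex -2.58 -2.86 -2.427
endloop
endfacet
facet normal -0.055 -0.418 0.907
outer loop
vertex -3.337 -3.071 -2.57
vertex -2.58 -2.86 -2.427
vertex -3.374 -1.816 -1.994
endloop
endfacet
facet normal 0.284 -0.800 -0.528
outer loop
vertex -2.987 -2.212 -0.369
vertex -3.636 -2.574 -0.169
vertex -3.506 -2.125 -0.78
endloop
endfacet
facet normal 0.392 0.866 -0.311
outer loop
vertex -2.987 -2.212 -0.369
vertex -3.506 -2.125 -0.78
vertex -4.064 -1.366 0.629
endloop
endfacet
facet normal 0.284 -0.801 -0.528
outer loop
vertex -3.506 -2.125 -0.78
vertex -3.636 -2.574 -0.169
vertex -4.123 -2.376 -0.731
endloop
endfacet
facet normal -0.352 0.759 -0.548
outer loop
vertex -3.506 -2.125 -0.78
vertex -4.123 -2.376 -0.731
vertex -4.064 -1.366 0.629
endloop
endfacet
facet normal 0.284 -0.800 -0.528
outer loop
vertex -4.123 -2.376 -0.731
vertex -3.636 -2.574 -0.169
vertex -4.373 -2.777 -0.258
endloop
endfacet
facet normal -0.921 0.331 -0.206
outer loop
vertex -4.123 -2.376 -0.731
vertex -4.373 -2.777 -0.258
vertex -4.064 -1.366 0.629
endloop
endfacet
facet normal 0.284 -0.800 -0.528
outer loop
vertex -4.373 -2.777 -0.258
vertex -3.636 -2.574 -0.169
vertex -4.068 -3.025 0.282
endloop
endfacet
facet normal -0.885 -0.093 0.457
outer loop
vertex -4.373 -2.777 -0.258
vertex -4.068 -3.025 0.282
vertex -4.064 -1.366 0.629
endloop
endfacet
facet normal 0.284 -0.800 -0.528
outer loop
vertex -4.068 -3.025 0.282
vertex -3.636 -2.574 -0.169
vertex -3.437 -2.934 0.483
endloop
endfacet
facet normal -0.272 -0.196 0.942
outer loop
vertex -4.068 -3.025 0.282
vertex -3.437 -2.934 0.483
vertex -4.064 -1.366 0.629
endloop
endfacet
facet normal 0.284 -0.800 -0.528
outer loop
vertex -3.437 -2.934 0.483
vertex -3.636 -2.574 -0.169
vertex -2.956 -2.572 0.193
endloop
endfacet
facet normal 0.457 0.101 0.884
outer loop
vertex -3.437 -2.934 0.483
vertex -2.956 -2.572 0.193
vertex -4.064 -1.366 0.629
endloop
endfacet
facet normal 0.284 -0.800 -0.528
outer loop
vertex -2.956 -2.572 0.193
vertex -3.636 -2.574 -0.169
vertex -2.987 -2.212 -0.369
endloop
endfacet
facet normal 0.752 0.573 0.326
outer loop
vertex -2.956 -2.572 0.193
vertex -2.987 -2.212 -0.369
vertex -4.064 -1.366 0.629
endloop
endfacet

endsolid


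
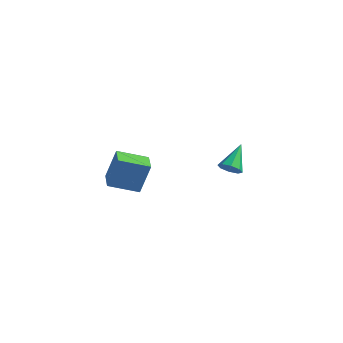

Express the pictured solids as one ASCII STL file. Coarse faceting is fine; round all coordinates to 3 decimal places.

solid 
facet normal 0.055 -0.812 -0.581
outer loop
vertex 3.1 0.242 0.503
vertex 2.561 0.356 0.292
vertex 3.11 0.505 0.136
endloop
endfacet
facet normal 0.921 0.305 0.244
outer loop
vertex 3.1 0.242 0.503
vertex 3.11 0.505 0.136
vertex 2.479 1.584 1.168
endloop
endfacet
facet normal 0.056 -0.813 -0.579
outer loop
vertex 3.11 0.505 0.136
vertex 2.561 0.356 0.292
vertex 2.798 0.68 -0.14
endloop
endfacet
facet normal 0.660 0.684 -0.312
outer loop
vertex 3.11 0.505 0.136
vertex 2.798 0.68 -0.14
vertex 2.479 1.584 1.168
endloop
endfacet
facet normal 0.054 -0.813 -0.580
outer loop
vertex 2.798 0.68 -0.14
vertex 2.561 0.356 0.292
vertex 2.348 0.666 -0.162
endloop
endfacet
facet normal 0.002 0.823 -0.568
outer loop
vertex 2.798 0.68 -0.14
vertex 2.348 0.666 -0.162
vertex 2.479 1.584 1.168
endloop
endfacet
facet normal 0.052 -0.813 -0.580
outer loop
vertex 2.348 0.666 -0.162
vertex 2.561 0.356 0.292
vertex 2.022 0.471 0.082
endloop
endfacet
facet normal -0.667 0.642 -0.378
outer loop
vertex 2.348 0.666 -0.162
vertex 2.022 0.471 0.082
vertex 2.479 1.584 1.168
endloop
endfacet
facet normal 0.053 -0.812 -0.581
outer loop
vertex 2.022 0.471 0.082
vertex 2.561 0.356 0.292
vertex 2.012 0.208 0.449
endloop
endfacet
facet normal -0.957 0.246 0.150
outer loop
vertex 2.022 0.471 0.082
vertex 2.012 0.208 0.449
vertex 2.479 1.584 1.168
endloop
endfacet
facet normal 0.053 -0.813 -0.580
outer loop
vertex 2.012 0.208 0.449
vertex 2.561 0.356 0.292
vertex 2.323 0.032 0.724
endloop
endfacet
facet normal -0.697 -0.131 0.705
outer loop
vertex 2.012 0.208 0.449
vertex 2.323 0.032 0.724
vertex 2.479 1.584 1.168
endloop
endfacet
facet normal 0.055 -0.813 -0.580
outer loop
vertex 2.323 0.032 0.724
vertex 2.561 0.356 0.292
vertex 2.774 0.046 0.747
endloop
endfacet
facet normal -0.041 -0.271 0.962
outer loop
vertex 2.323 0.032 0.724
vertex 2.774 0.046 0.747
vertex 2.479 1.584 1.168
endloop
endfacet
facet normal 0.055 -0.813 -0.580
outer loop
vertex 2.774 0.046 0.747
vertex 2.561 0.356 0.292
vertex 3.1 0.242 0.503
endloop
endfacet
facet normal 0.631 -0.090 0.771
outer loop
vertex 2.774 0.046 0.747
vertex 3.1 0.242 0.503
vertex 2.479 1.584 1.168
endloop
endfacet
facet normal -0.567 0.814 -0.124
outer loop
vertex -4.288 1.937 -1.772
vertex -2.994 2.76 -2.291
vertex -4.627 1.457 -3.377
endloop
endfacet
facet normal -0.799 -0.508 0.321
outer loop
vertex -3.946 0.48 -3.229
vertex -4.288 1.937 -1.772
vertex -4.627 1.457 -3.377
endloop
endfacet
facet normal -0.567 0.814 -0.124
outer loop
vertex -4.627 1.457 -3.377
vertex -2.994 2.76 -2.291
vertex -3.333 2.28 -3.897
endloop
endfacet
facet normal -0.199 -0.281 -0.939
outer loop
vertex -3.333 2.28 -3.897
vertex -3.946 0.48 -3.229
vertex -4.627 1.457 -3.377
endloop
endfacet
facet normal 0.198 0.280 0.939
outer loop
vertex -4.288 1.937 -1.772
vertex -2.313 1.783 -2.143
vertex -2.994 2.76 -2.291
endloop
endfacet
facet normal -0.799 -0.508 0.321
outer loop
vertex -3.607 0.96 -1.623
vertex -4.288 1.937 -1.772
vertex -3.946 0.48 -3.229
endloop
endfacet
facet normal 0.198 0.281 0.939
outer loop
vertex -3.607 0.96 -1.623
vertex -2.313 1.783 -2.143
vertex -4.288 1.937 -1.772
endloop
endfacet
facet normal 0.799 0.508 -0.321
outer loop
vertex -2.994 2.76 -2.291
vertex -2.313 1.783 -2.143
vertex -3.333 2.28 -3.897
endloop
endfacet
facet normal -0.198 -0.281 -0.939
outer loop
vertex -2.652 1.303 -3.748
vertex -3.946 0.48 -3.229
vertex -3.333 2.28 -3.897
endloop
endfacet
facet normal 0.799 0.508 -0.321
outer loop
vertex -3.333 2.28 -3.897
vertex -2.313 1.783 -2.143
vertex -2.652 1.303 -3.748
endloop
endfacet
facet normal 0.567 -0.814 0.124
outer loop
vertex -2.652 1.303 -3.748
vertex -3.607 0.96 -1.623
vertex -3.946 0.48 -3.229
endloop
endfacet
facet normal 0.567 -0.814 0.124
outer loop
vertex -2.313 1.783 -2.143
vertex -3.607 0.96 -1.623
vertex -2.652 1.303 -3.748
endloop
endfacet

endsolid


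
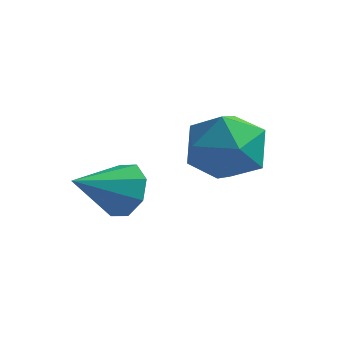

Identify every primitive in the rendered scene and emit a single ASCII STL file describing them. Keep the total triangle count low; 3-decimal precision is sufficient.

solid 
facet normal 0.446 0.770 -0.456
outer loop
vertex -2.565 -2.456 -2.125
vertex -3.23 -2.411 -2.699
vertex -3.058 -2.047 -1.917
endloop
endfacet
facet normal 0.267 -0.162 0.950
outer loop
vertex -2.565 -2.456 -2.125
vertex -3.058 -2.047 -1.917
vertex -3.97 -3.689 -1.941
endloop
endfacet
facet normal 0.446 0.770 -0.456
outer loop
vertex -3.058 -2.047 -1.917
vertex -3.23 -2.411 -2.699
vertex -3.652 -1.851 -2.167
endloop
endfacet
facet normal -0.333 0.172 0.927
outer loop
vertex -3.058 -2.047 -1.917
vertex -3.652 -1.851 -2.167
vertex -3.97 -3.689 -1.941
endloop
endfacet
facet normal 0.445 0.770 -0.457
outer loop
vertex -3.652 -1.851 -2.167
vertex -3.23 -2.411 -2.699
vertex -3.999 -1.984 -2.729
endloop
endfacet
facet normal -0.854 0.206 0.478
outer loop
vertex -3.652 -1.851 -2.167
vertex -3.999 -1.984 -2.729
vertex -3.97 -3.689 -1.941
endloop
endfacet
facet normal 0.446 0.770 -0.456
outer loop
vertex -3.999 -1.984 -2.729
vertex -3.23 -2.411 -2.699
vertex -3.895 -2.366 -3.273
endloop
endfacet
facet normal -0.988 -0.079 -0.134
outer loop
vertex -3.999 -1.984 -2.729
vertex -3.895 -2.366 -3.273
vertex -3.97 -3.689 -1.941
endloop
endfacet
facet normal 0.446 0.770 -0.456
outer loop
vertex -3.895 -2.366 -3.273
vertex -3.23 -2.411 -2.699
vertex -3.402 -2.775 -3.481
endloop
endfacet
facet normal -0.659 -0.515 -0.549
outer loop
vertex -3.895 -2.366 -3.273
vertex -3.402 -2.775 -3.481
vertex -3.97 -3.689 -1.941
endloop
endfacet
facet normal 0.446 0.770 -0.456
outer loop
vertex -3.402 -2.775 -3.481
vertex -3.23 -2.411 -2.699
vertex -2.808 -2.971 -3.231
endloop
endfacet
facet normal -0.059 -0.849 -0.525
outer loop
vertex -3.402 -2.775 -3.481
vertex -2.808 -2.971 -3.231
vertex -3.97 -3.689 -1.941
endloop
endfacet
facet normal 0.445 0.770 -0.457
outer loop
vertex -2.808 -2.971 -3.231
vertex -3.23 -2.411 -2.699
vertex -2.461 -2.838 -2.669
endloop
endfacet
facet normal 0.462 -0.884 -0.076
outer loop
vertex -2.808 -2.971 -3.231
vertex -2.461 -2.838 -2.669
vertex -3.97 -3.689 -1.941
endloop
endfacet
facet normal 0.446 0.770 -0.456
outer loop
vertex -2.461 -2.838 -2.669
vertex -3.23 -2.411 -2.699
vertex -2.565 -2.456 -2.125
endloop
endfacet
facet normal 0.596 -0.599 0.535
outer loop
vertex -2.461 -2.838 -2.669
vertex -2.565 -2.456 -2.125
vertex -3.97 -3.689 -1.941
endloop
endfacet
facet normal -0.720 0.642 0.264
outer loop
vertex -1.62 -0.669 -1.494
vertex -1.92 -1.374 -0.6
vertex -1.112 -0.533 -0.44
endloop
endfacet
facet normal -0.174 0.984 -0.043
outer loop
vertex -1.62 -0.669 -1.494
vertex -1.112 -0.533 -0.44
vertex -0.463 -0.461 -1.421
endloop
endfacet
facet normal -0.084 0.712 -0.697
outer loop
vertex -1.62 -0.669 -1.494
vertex -0.463 -0.461 -1.421
vertex -0.871 -1.258 -2.186
endloop
endfacet
facet normal -0.574 0.202 -0.793
outer loop
vertex -1.62 -0.669 -1.494
vertex -0.871 -1.258 -2.186
vertex -1.772 -1.822 -1.678
endloop
endfacet
facet normal -0.967 0.159 -0.199
outer loop
vertex -1.62 -0.669 -1.494
vertex -1.772 -1.822 -1.678
vertex -1.92 -1.374 -0.6
endloop
endfacet
facet normal 0.415 0.846 0.336
outer loop
vertex -0.463 -0.461 -1.421
vertex -1.112 -0.533 -0.44
vertex -0.048 -1.038 -0.482
endloop
endfacet
facet normal -0.469 0.292 0.834
outer loop
vertex -1.112 -0.533 -0.44
vertex -1.92 -1.374 -0.6
vertex -0.949 -1.602 0.026
endloop
endfacet
facet normal -0.869 -0.488 0.084
outer loop
vertex -1.92 -1.374 -0.6
vertex -1.772 -1.822 -1.678
vertex -1.357 -2.399 -0.739
endloop
endfacet
facet normal -0.233 -0.418 -0.878
outer loop
vertex -1.772 -1.822 -1.678
vertex -0.871 -1.258 -2.186
vertex -0.708 -2.327 -1.72
endloop
endfacet
facet normal 0.561 0.406 -0.722
outer loop
vertex -0.871 -1.258 -2.186
vertex -0.463 -0.461 -1.421
vertex 0.1 -1.486 -1.56
endloop
endfacet
facet normal 0.574 -0.202 0.793
outer loop
vertex -0.2 -2.191 -0.666
vertex -0.048 -1.038 -0.482
vertex -0.949 -1.602 0.026
endloop
endfacet
facet normal 0.084 -0.712 0.697
outer loop
vertex -0.2 -2.191 -0.666
vertex -0.949 -1.602 0.026
vertex -1.357 -2.399 -0.739
endloop
endfacet
facet normal 0.174 -0.984 0.043
outer loop
vertex -0.2 -2.191 -0.666
vertex -1.357 -2.399 -0.739
vertex -0.708 -2.327 -1.72
endloop
endfacet
facet normal 0.720 -0.642 -0.264
outer loop
vertex -0.2 -2.191 -0.666
vertex -0.708 -2.327 -1.72
vertex 0.1 -1.486 -1.56
endloop
endfacet
facet normal 0.967 -0.159 0.199
outer loop
vertex -0.2 -2.191 -0.666
vertex 0.1 -1.486 -1.56
vertex -0.048 -1.038 -0.482
endloop
endfacet
facet normal 0.233 0.418 0.878
outer loop
vertex -0.949 -1.602 0.026
vertex -0.048 -1.038 -0.482
vertex -1.112 -0.533 -0.44
endloop
endfacet
facet normal -0.561 -0.406 0.722
outer loop
vertex -1.357 -2.399 -0.739
vertex -0.949 -1.602 0.026
vertex -1.92 -1.374 -0.6
endloop
endfacet
facet normal -0.415 -0.846 -0.336
outer loop
vertex -0.708 -2.327 -1.72
vertex -1.357 -2.399 -0.739
vertex -1.772 -1.822 -1.678
endloop
endfacet
facet normal 0.469 -0.292 -0.834
outer loop
vertex 0.1 -1.486 -1.56
vertex -0.708 -2.327 -1.72
vertex -0.871 -1.258 -2.186
endloop
endfacet
facet normal 0.869 0.488 -0.084
outer loop
vertex -0.048 -1.038 -0.482
vertex 0.1 -1.486 -1.56
vertex -0.463 -0.461 -1.421
endloop
endfacet

endsolid


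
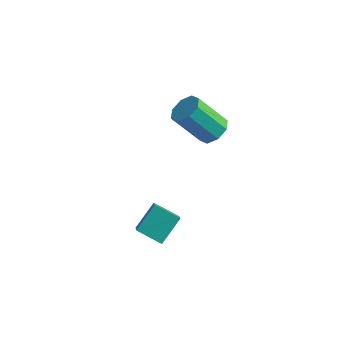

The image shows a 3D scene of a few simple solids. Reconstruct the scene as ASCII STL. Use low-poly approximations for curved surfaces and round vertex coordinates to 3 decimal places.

solid 
facet normal -0.897 -0.116 0.426
outer loop
vertex 1.157 -4.03 -1.845
vertex 1.431 -2.912 -0.962
vertex 0.778 -3.434 -2.481
endloop
endfacet
facet normal -0.190 -0.770 -0.609
outer loop
vertex 1.909 -3.288 -3.018
vertex 1.157 -4.03 -1.845
vertex 0.778 -3.434 -2.481
endloop
endfacet
facet normal -0.897 -0.116 0.426
outer loop
vertex 0.778 -3.434 -2.481
vertex 1.431 -2.912 -0.962
vertex 1.052 -2.317 -1.598
endloop
endfacet
facet normal -0.399 0.627 -0.669
outer loop
vertex 1.052 -2.317 -1.598
vertex 1.909 -3.288 -3.018
vertex 0.778 -3.434 -2.481
endloop
endfacet
facet normal 0.399 -0.627 0.670
outer loop
vertex 1.157 -4.03 -1.845
vertex 2.562 -2.766 -1.499
vertex 1.431 -2.912 -0.962
endloop
endfacet
facet normal -0.189 -0.771 -0.609
outer loop
vertex 2.288 -3.883 -2.382
vertex 1.157 -4.03 -1.845
vertex 1.909 -3.288 -3.018
endloop
endfacet
facet normal 0.399 -0.627 0.669
outer loop
vertex 2.288 -3.883 -2.382
vertex 2.562 -2.766 -1.499
vertex 1.157 -4.03 -1.845
endloop
endfacet
facet normal 0.189 0.771 0.608
outer loop
vertex 1.431 -2.912 -0.962
vertex 2.562 -2.766 -1.499
vertex 1.052 -2.317 -1.598
endloop
endfacet
facet normal -0.399 0.627 -0.669
outer loop
vertex 2.183 -2.17 -2.135
vertex 1.909 -3.288 -3.018
vertex 1.052 -2.317 -1.598
endloop
endfacet
facet normal 0.189 0.770 0.609
outer loop
vertex 1.052 -2.317 -1.598
vertex 2.562 -2.766 -1.499
vertex 2.183 -2.17 -2.135
endloop
endfacet
facet normal 0.897 0.116 -0.426
outer loop
vertex 2.183 -2.17 -2.135
vertex 2.288 -3.883 -2.382
vertex 1.909 -3.288 -3.018
endloop
endfacet
facet normal 0.897 0.116 -0.426
outer loop
vertex 2.562 -2.766 -1.499
vertex 2.288 -3.883 -2.382
vertex 2.183 -2.17 -2.135
endloop
endfacet
facet normal 0.576 0.267 -0.772
outer loop
vertex 1.904 2.909 -0.034
vertex 1.489 2.408 -0.517
vertex 1.418 3.186 -0.301
endloop
endfacet
facet normal 0.230 0.854 0.467
outer loop
vertex 1.904 2.909 -0.034
vertex 1.418 3.186 -0.301
vertex 0.746 2.373 1.519
endloop
endfacet
facet normal 0.230 0.854 0.467
outer loop
vertex 0.746 2.373 1.519
vertex 1.418 3.186 -0.301
vertex 0.26 2.65 1.252
endloop
endfacet
facet normal -0.576 -0.266 0.773
outer loop
vertex 0.746 2.373 1.519
vertex 0.26 2.65 1.252
vertex 0.331 1.872 1.037
endloop
endfacet
facet normal 0.575 0.267 -0.773
outer loop
vertex 1.418 3.186 -0.301
vertex 1.489 2.408 -0.517
vertex 0.973 3.007 -0.694
endloop
endfacet
facet normal -0.392 0.920 0.025
outer loop
vertex 1.418 3.186 -0.301
vertex 0.973 3.007 -0.694
vertex 0.26 2.65 1.252
endloop
endfacet
facet normal -0.392 0.920 0.025
outer loop
vertex 0.26 2.65 1.252
vertex 0.973 3.007 -0.694
vertex -0.185 2.471 0.859
endloop
endfacet
facet normal -0.576 -0.266 0.773
outer loop
vertex 0.26 2.65 1.252
vertex -0.185 2.471 0.859
vertex 0.331 1.872 1.037
endloop
endfacet
facet normal 0.575 0.267 -0.773
outer loop
vertex 0.973 3.007 -0.694
vertex 1.489 2.408 -0.517
vertex 0.831 2.477 -0.983
endloop
endfacet
facet normal -0.785 0.445 -0.431
outer loop
vertex 0.973 3.007 -0.694
vertex 0.831 2.477 -0.983
vertex -0.185 2.471 0.859
endloop
endfacet
facet normal -0.785 0.445 -0.431
outer loop
vertex -0.185 2.471 0.859
vertex 0.831 2.477 -0.983
vertex -0.327 1.941 0.57
endloop
endfacet
facet normal -0.576 -0.267 0.772
outer loop
vertex -0.185 2.471 0.859
vertex -0.327 1.941 0.57
vertex 0.331 1.872 1.037
endloop
endfacet
facet normal 0.575 0.267 -0.773
outer loop
vertex 0.831 2.477 -0.983
vertex 1.489 2.408 -0.517
vertex 1.074 1.907 -0.999
endloop
endfacet
facet normal -0.717 -0.288 -0.634
outer loop
vertex 0.831 2.477 -0.983
vertex 1.074 1.907 -0.999
vertex -0.327 1.941 0.57
endloop
endfacet
facet normal -0.717 -0.288 -0.634
outer loop
vertex -0.327 1.941 0.57
vertex 1.074 1.907 -0.999
vertex -0.084 1.371 0.554
endloop
endfacet
facet normal -0.576 -0.267 0.772
outer loop
vertex -0.327 1.941 0.57
vertex -0.084 1.371 0.554
vertex 0.331 1.872 1.037
endloop
endfacet
facet normal 0.576 0.266 -0.773
outer loop
vertex 1.074 1.907 -0.999
vertex 1.489 2.408 -0.517
vertex 1.56 1.63 -0.732
endloop
endfacet
facet normal -0.230 -0.854 -0.467
outer loop
vertex 1.074 1.907 -0.999
vertex 1.56 1.63 -0.732
vertex -0.084 1.371 0.554
endloop
endfacet
facet normal -0.230 -0.854 -0.467
outer loop
vertex -0.084 1.371 0.554
vertex 1.56 1.63 -0.732
vertex 0.402 1.094 0.821
endloop
endfacet
facet normal -0.576 -0.267 0.772
outer loop
vertex -0.084 1.371 0.554
vertex 0.402 1.094 0.821
vertex 0.331 1.872 1.037
endloop
endfacet
facet normal 0.576 0.266 -0.773
outer loop
vertex 1.56 1.63 -0.732
vertex 1.489 2.408 -0.517
vertex 2.005 1.809 -0.339
endloop
endfacet
facet normal 0.392 -0.920 -0.025
outer loop
vertex 1.56 1.63 -0.732
vertex 2.005 1.809 -0.339
vertex 0.402 1.094 0.821
endloop
endfacet
facet normal 0.392 -0.920 -0.025
outer loop
vertex 0.402 1.094 0.821
vertex 2.005 1.809 -0.339
vertex 0.847 1.273 1.214
endloop
endfacet
facet normal -0.575 -0.267 0.773
outer loop
vertex 0.402 1.094 0.821
vertex 0.847 1.273 1.214
vertex 0.331 1.872 1.037
endloop
endfacet
facet normal 0.576 0.267 -0.772
outer loop
vertex 2.005 1.809 -0.339
vertex 1.489 2.408 -0.517
vertex 2.147 2.339 -0.05
endloop
endfacet
facet normal 0.785 -0.445 0.431
outer loop
vertex 2.005 1.809 -0.339
vertex 2.147 2.339 -0.05
vertex 0.847 1.273 1.214
endloop
endfacet
facet normal 0.785 -0.445 0.431
outer loop
vertex 0.847 1.273 1.214
vertex 2.147 2.339 -0.05
vertex 0.989 1.803 1.503
endloop
endfacet
facet normal -0.575 -0.267 0.773
outer loop
vertex 0.847 1.273 1.214
vertex 0.989 1.803 1.503
vertex 0.331 1.872 1.037
endloop
endfacet
facet normal 0.576 0.267 -0.772
outer loop
vertex 2.147 2.339 -0.05
vertex 1.489 2.408 -0.517
vertex 1.904 2.909 -0.034
endloop
endfacet
facet normal 0.717 0.288 0.634
outer loop
vertex 2.147 2.339 -0.05
vertex 1.904 2.909 -0.034
vertex 0.989 1.803 1.503
endloop
endfacet
facet normal 0.717 0.288 0.634
outer loop
vertex 0.989 1.803 1.503
vertex 1.904 2.909 -0.034
vertex 0.746 2.373 1.519
endloop
endfacet
facet normal -0.575 -0.267 0.773
outer loop
vertex 0.989 1.803 1.503
vertex 0.746 2.373 1.519
vertex 0.331 1.872 1.037
endloop
endfacet

endsolid


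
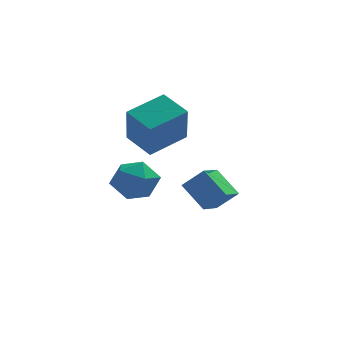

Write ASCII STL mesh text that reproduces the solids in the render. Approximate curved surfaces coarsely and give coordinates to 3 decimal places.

solid 
facet normal -0.555 0.546 0.627
outer loop
vertex -0.395 3.184 0.278
vertex 0.233 4.446 -0.265
vertex -1.36 3.266 -0.648
endloop
endfacet
facet normal -0.416 -0.835 0.359
outer loop
vertex -0.433 2.354 -1.695
vertex -0.395 3.184 0.278
vertex -1.36 3.266 -0.648
endloop
endfacet
facet normal -0.555 0.546 0.628
outer loop
vertex -1.36 3.266 -0.648
vertex 0.233 4.446 -0.265
vertex -0.733 4.528 -1.191
endloop
endfacet
facet normal -0.720 0.061 -0.691
outer loop
vertex -0.733 4.528 -1.191
vertex -0.433 2.354 -1.695
vertex -1.36 3.266 -0.648
endloop
endfacet
facet normal 0.720 -0.061 0.691
outer loop
vertex -0.395 3.184 0.278
vertex 1.16 3.534 -1.312
vertex 0.233 4.446 -0.265
endloop
endfacet
facet normal -0.416 -0.836 0.359
outer loop
vertex 0.533 2.272 -0.769
vertex -0.395 3.184 0.278
vertex -0.433 2.354 -1.695
endloop
endfacet
facet normal 0.720 -0.060 0.691
outer loop
vertex 0.533 2.272 -0.769
vertex 1.16 3.534 -1.312
vertex -0.395 3.184 0.278
endloop
endfacet
facet normal 0.416 0.835 -0.360
outer loop
vertex 0.233 4.446 -0.265
vertex 1.16 3.534 -1.312
vertex -0.733 4.528 -1.191
endloop
endfacet
facet normal -0.720 0.061 -0.691
outer loop
vertex 0.195 3.616 -2.238
vertex -0.433 2.354 -1.695
vertex -0.733 4.528 -1.191
endloop
endfacet
facet normal 0.416 0.836 -0.359
outer loop
vertex -0.733 4.528 -1.191
vertex 1.16 3.534 -1.312
vertex 0.195 3.616 -2.238
endloop
endfacet
facet normal 0.555 -0.546 -0.627
outer loop
vertex 0.195 3.616 -2.238
vertex 0.533 2.272 -0.769
vertex -0.433 2.354 -1.695
endloop
endfacet
facet normal 0.556 -0.546 -0.627
outer loop
vertex 1.16 3.534 -1.312
vertex 0.533 2.272 -0.769
vertex 0.195 3.616 -2.238
endloop
endfacet
facet normal -0.625 0.695 0.354
outer loop
vertex -3.721 2.108 4.304
vertex -2.129 3.251 4.871
vertex -3.732 3.081 2.375
endloop
endfacet
facet normal -0.780 -0.561 -0.278
outer loop
vertex -2.731 1.969 1.809
vertex -3.721 2.108 4.304
vertex -3.732 3.081 2.375
endloop
endfacet
facet normal -0.625 0.695 0.354
outer loop
vertex -3.732 3.081 2.375
vertex -2.129 3.251 4.871
vertex -2.14 4.224 2.943
endloop
endfacet
facet normal -0.005 0.450 -0.893
outer loop
vertex -2.14 4.224 2.943
vertex -2.731 1.969 1.809
vertex -3.732 3.081 2.375
endloop
endfacet
facet normal 0.005 -0.450 0.893
outer loop
vertex -3.721 2.108 4.304
vertex -1.128 2.139 4.305
vertex -2.129 3.251 4.871
endloop
endfacet
facet normal -0.780 -0.560 -0.278
outer loop
vertex -2.72 0.996 3.737
vertex -3.721 2.108 4.304
vertex -2.731 1.969 1.809
endloop
endfacet
facet normal 0.005 -0.451 0.893
outer loop
vertex -2.72 0.996 3.737
vertex -1.128 2.139 4.305
vertex -3.721 2.108 4.304
endloop
endfacet
facet normal 0.780 0.560 0.278
outer loop
vertex -2.129 3.251 4.871
vertex -1.128 2.139 4.305
vertex -2.14 4.224 2.943
endloop
endfacet
facet normal -0.005 0.450 -0.893
outer loop
vertex -1.139 3.112 2.376
vertex -2.731 1.969 1.809
vertex -2.14 4.224 2.943
endloop
endfacet
facet normal 0.780 0.560 0.278
outer loop
vertex -2.14 4.224 2.943
vertex -1.128 2.139 4.305
vertex -1.139 3.112 2.376
endloop
endfacet
facet normal 0.625 -0.695 -0.354
outer loop
vertex -1.139 3.112 2.376
vertex -2.72 0.996 3.737
vertex -2.731 1.969 1.809
endloop
endfacet
facet normal 0.625 -0.695 -0.354
outer loop
vertex -1.128 2.139 4.305
vertex -2.72 0.996 3.737
vertex -1.139 3.112 2.376
endloop
endfacet
facet normal 0.261 0.882 -0.392
outer loop
vertex -2.745 -0.239 0.765
vertex -3.763 0.184 1.04
vertex -2.901 0.256 1.775
endloop
endfacet
facet normal 0.831 0.539 -0.136
outer loop
vertex -2.745 -0.239 0.765
vertex -2.901 0.256 1.775
vertex -2.293 -0.7 1.7
endloop
endfacet
facet normal 0.878 -0.091 -0.469
outer loop
vertex -2.745 -0.239 0.765
vertex -2.293 -0.7 1.7
vertex -2.78 -1.364 0.917
endloop
endfacet
facet normal 0.337 -0.136 -0.932
outer loop
vertex -2.745 -0.239 0.765
vertex -2.78 -1.364 0.917
vertex -3.688 -0.817 0.509
endloop
endfacet
facet normal -0.045 0.465 -0.884
outer loop
vertex -2.745 -0.239 0.765
vertex -3.688 -0.817 0.509
vertex -3.763 0.184 1.04
endloop
endfacet
facet normal 0.719 0.414 0.558
outer loop
vertex -2.293 -0.7 1.7
vertex -2.901 0.256 1.775
vertex -3.032 -0.563 2.551
endloop
endfacet
facet normal -0.203 0.969 0.143
outer loop
vertex -2.901 0.256 1.775
vertex -3.763 0.184 1.04
vertex -3.94 -0.016 2.143
endloop
endfacet
facet normal -0.698 0.294 -0.653
outer loop
vertex -3.763 0.184 1.04
vertex -3.688 -0.817 0.509
vertex -4.427 -0.68 1.36
endloop
endfacet
facet normal -0.081 -0.679 -0.730
outer loop
vertex -3.688 -0.817 0.509
vertex -2.78 -1.364 0.917
vertex -3.819 -1.636 1.285
endloop
endfacet
facet normal 0.796 -0.605 0.018
outer loop
vertex -2.78 -1.364 0.917
vertex -2.293 -0.7 1.7
vertex -2.957 -1.564 2.02
endloop
endfacet
facet normal -0.337 0.136 0.932
outer loop
vertex -3.975 -1.141 2.295
vertex -3.032 -0.563 2.551
vertex -3.94 -0.016 2.143
endloop
endfacet
facet normal -0.878 0.091 0.469
outer loop
vertex -3.975 -1.141 2.295
vertex -3.94 -0.016 2.143
vertex -4.427 -0.68 1.36
endloop
endfacet
facet normal -0.831 -0.539 0.136
outer loop
vertex -3.975 -1.141 2.295
vertex -4.427 -0.68 1.36
vertex -3.819 -1.636 1.285
endloop
endfacet
facet normal -0.261 -0.882 0.392
outer loop
vertex -3.975 -1.141 2.295
vertex -3.819 -1.636 1.285
vertex -2.957 -1.564 2.02
endloop
endfacet
facet normal 0.045 -0.465 0.884
outer loop
vertex -3.975 -1.141 2.295
vertex -2.957 -1.564 2.02
vertex -3.032 -0.563 2.551
endloop
endfacet
facet normal 0.081 0.679 0.730
outer loop
vertex -3.94 -0.016 2.143
vertex -3.032 -0.563 2.551
vertex -2.901 0.256 1.775
endloop
endfacet
facet normal -0.796 0.605 -0.018
outer loop
vertex -4.427 -0.68 1.36
vertex -3.94 -0.016 2.143
vertex -3.763 0.184 1.04
endloop
endfacet
facet normal -0.719 -0.414 -0.558
outer loop
vertex -3.819 -1.636 1.285
vertex -4.427 -0.68 1.36
vertex -3.688 -0.817 0.509
endloop
endfacet
facet normal 0.203 -0.969 -0.143
outer loop
vertex -2.957 -1.564 2.02
vertex -3.819 -1.636 1.285
vertex -2.78 -1.364 0.917
endloop
endfacet
facet normal 0.698 -0.294 0.653
outer loop
vertex -3.032 -0.563 2.551
vertex -2.957 -1.564 2.02
vertex -2.293 -0.7 1.7
endloop
endfacet

endsolid


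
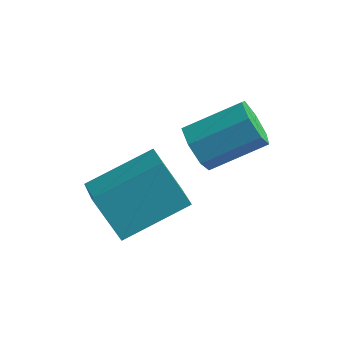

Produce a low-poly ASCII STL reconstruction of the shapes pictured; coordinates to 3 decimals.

solid 
facet normal -0.691 -0.576 -0.437
outer loop
vertex 1.278 -0.308 2.794
vertex 0.728 -0.016 3.28
vertex 0.952 0.252 2.572
endloop
endfacet
facet normal 0.544 -0.016 -0.839
outer loop
vertex 1.278 -0.308 2.794
vertex 0.952 0.252 2.572
vertex 2.543 0.744 3.595
endloop
endfacet
facet normal 0.544 -0.017 -0.839
outer loop
vertex 2.543 0.744 3.595
vertex 0.952 0.252 2.572
vertex 2.217 1.305 3.372
endloop
endfacet
facet normal 0.691 0.575 0.438
outer loop
vertex 2.543 0.744 3.595
vertex 2.217 1.305 3.372
vertex 1.992 1.036 4.08
endloop
endfacet
facet normal -0.691 -0.576 -0.437
outer loop
vertex 0.952 0.252 2.572
vertex 0.728 -0.016 3.28
vertex 0.457 0.611 2.882
endloop
endfacet
facet normal -0.031 0.628 -0.777
outer loop
vertex 0.952 0.252 2.572
vertex 0.457 0.611 2.882
vertex 2.217 1.305 3.372
endloop
endfacet
facet normal -0.032 0.630 -0.776
outer loop
vertex 2.217 1.305 3.372
vertex 0.457 0.611 2.882
vertex 1.722 1.663 3.683
endloop
endfacet
facet normal 0.691 0.575 0.438
outer loop
vertex 2.217 1.305 3.372
vertex 1.722 1.663 3.683
vertex 1.992 1.036 4.08
endloop
endfacet
facet normal -0.691 -0.576 -0.437
outer loop
vertex 0.457 0.611 2.882
vertex 0.728 -0.016 3.28
vertex 0.166 0.497 3.492
endloop
endfacet
facet normal -0.584 0.801 -0.129
outer loop
vertex 0.457 0.611 2.882
vertex 0.166 0.497 3.492
vertex 1.722 1.663 3.683
endloop
endfacet
facet normal -0.584 0.801 -0.130
outer loop
vertex 1.722 1.663 3.683
vertex 0.166 0.497 3.492
vertex 1.431 1.55 4.293
endloop
endfacet
facet normal 0.692 0.575 0.437
outer loop
vertex 1.722 1.663 3.683
vertex 1.431 1.55 4.293
vertex 1.992 1.036 4.08
endloop
endfacet
facet normal -0.691 -0.575 -0.438
outer loop
vertex 0.166 0.497 3.492
vertex 0.728 -0.016 3.28
vertex 0.297 -0.003 3.942
endloop
endfacet
facet normal -0.697 0.370 0.614
outer loop
vertex 0.166 0.497 3.492
vertex 0.297 -0.003 3.942
vertex 1.431 1.55 4.293
endloop
endfacet
facet normal -0.697 0.370 0.615
outer loop
vertex 1.431 1.55 4.293
vertex 0.297 -0.003 3.942
vertex 1.562 1.049 4.743
endloop
endfacet
facet normal 0.692 0.574 0.438
outer loop
vertex 1.431 1.55 4.293
vertex 1.562 1.049 4.743
vertex 1.992 1.036 4.08
endloop
endfacet
facet normal -0.691 -0.575 -0.438
outer loop
vertex 0.297 -0.003 3.942
vertex 0.728 -0.016 3.28
vertex 0.753 -0.513 3.893
endloop
endfacet
facet normal -0.284 -0.340 0.896
outer loop
vertex 0.297 -0.003 3.942
vertex 0.753 -0.513 3.893
vertex 1.562 1.049 4.743
endloop
endfacet
facet normal -0.284 -0.340 0.896
outer loop
vertex 1.562 1.049 4.743
vertex 0.753 -0.513 3.893
vertex 2.018 0.539 4.694
endloop
endfacet
facet normal 0.691 0.576 0.437
outer loop
vertex 1.562 1.049 4.743
vertex 2.018 0.539 4.694
vertex 1.992 1.036 4.08
endloop
endfacet
facet normal -0.692 -0.574 -0.437
outer loop
vertex 0.753 -0.513 3.893
vertex 0.728 -0.016 3.28
vertex 1.189 -0.649 3.382
endloop
endfacet
facet normal 0.342 -0.794 0.503
outer loop
vertex 0.753 -0.513 3.893
vertex 1.189 -0.649 3.382
vertex 2.018 0.539 4.694
endloop
endfacet
facet normal 0.343 -0.794 0.502
outer loop
vertex 2.018 0.539 4.694
vertex 1.189 -0.649 3.382
vertex 2.454 0.404 4.183
endloop
endfacet
facet normal 0.691 0.576 0.437
outer loop
vertex 2.018 0.539 4.694
vertex 2.454 0.404 4.183
vertex 1.992 1.036 4.08
endloop
endfacet
facet normal -0.692 -0.574 -0.438
outer loop
vertex 1.189 -0.649 3.382
vertex 0.728 -0.016 3.28
vertex 1.278 -0.308 2.794
endloop
endfacet
facet normal 0.711 -0.650 -0.269
outer loop
vertex 1.189 -0.649 3.382
vertex 1.278 -0.308 2.794
vertex 2.454 0.404 4.183
endloop
endfacet
facet normal 0.711 -0.650 -0.268
outer loop
vertex 2.454 0.404 4.183
vertex 1.278 -0.308 2.794
vertex 2.543 0.744 3.595
endloop
endfacet
facet normal 0.690 0.576 0.438
outer loop
vertex 2.454 0.404 4.183
vertex 2.543 0.744 3.595
vertex 1.992 1.036 4.08
endloop
endfacet
facet normal -0.553 0.044 0.832
outer loop
vertex 0.351 -1.22 3.538
vertex -0.387 -0.337 3.001
vertex -0.939 -2.77 2.764
endloop
endfacet
facet normal 0.581 -0.695 0.423
outer loop
vertex -0.033 -2.843 1.399
vertex 0.351 -1.22 3.538
vertex -0.939 -2.77 2.764
endloop
endfacet
facet normal -0.553 0.044 0.832
outer loop
vertex -0.939 -2.77 2.764
vertex -0.387 -0.337 3.001
vertex -1.677 -1.887 2.227
endloop
endfacet
facet normal -0.598 -0.717 -0.358
outer loop
vertex -1.677 -1.887 2.227
vertex -0.033 -2.843 1.399
vertex -0.939 -2.77 2.764
endloop
endfacet
facet normal 0.598 0.717 0.358
outer loop
vertex 0.351 -1.22 3.538
vertex 0.519 -0.41 1.636
vertex -0.387 -0.337 3.001
endloop
endfacet
facet normal 0.581 -0.695 0.423
outer loop
vertex 1.257 -1.293 2.173
vertex 0.351 -1.22 3.538
vertex -0.033 -2.843 1.399
endloop
endfacet
facet normal 0.598 0.717 0.358
outer loop
vertex 1.257 -1.293 2.173
vertex 0.519 -0.41 1.636
vertex 0.351 -1.22 3.538
endloop
endfacet
facet normal -0.581 0.695 -0.423
outer loop
vertex -0.387 -0.337 3.001
vertex 0.519 -0.41 1.636
vertex -1.677 -1.887 2.227
endloop
endfacet
facet normal -0.598 -0.717 -0.358
outer loop
vertex -0.771 -1.96 0.862
vertex -0.033 -2.843 1.399
vertex -1.677 -1.887 2.227
endloop
endfacet
facet normal -0.581 0.695 -0.423
outer loop
vertex -1.677 -1.887 2.227
vertex 0.519 -0.41 1.636
vertex -0.771 -1.96 0.862
endloop
endfacet
facet normal 0.553 -0.044 -0.832
outer loop
vertex -0.771 -1.96 0.862
vertex 1.257 -1.293 2.173
vertex -0.033 -2.843 1.399
endloop
endfacet
facet normal 0.553 -0.044 -0.832
outer loop
vertex 0.519 -0.41 1.636
vertex 1.257 -1.293 2.173
vertex -0.771 -1.96 0.862
endloop
endfacet

endsolid
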